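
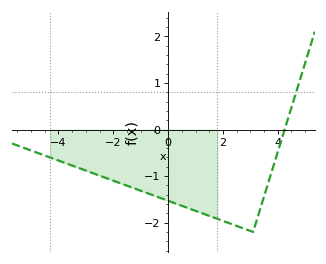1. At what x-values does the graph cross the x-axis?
4.2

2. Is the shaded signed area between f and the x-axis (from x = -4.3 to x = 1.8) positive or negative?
negative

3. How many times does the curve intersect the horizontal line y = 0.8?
1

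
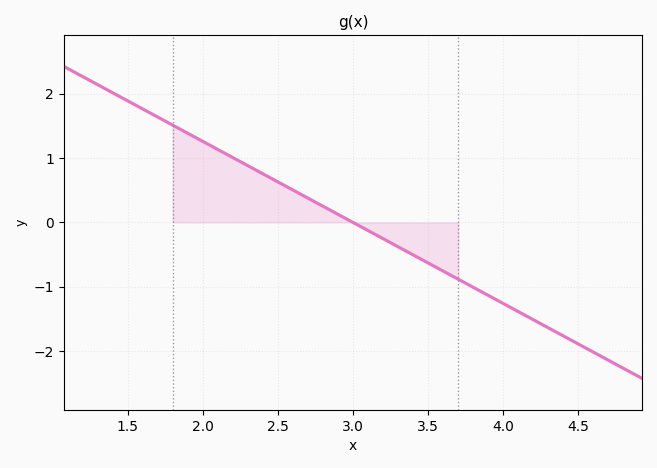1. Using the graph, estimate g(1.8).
1.5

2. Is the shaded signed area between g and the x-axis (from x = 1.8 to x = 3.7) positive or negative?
positive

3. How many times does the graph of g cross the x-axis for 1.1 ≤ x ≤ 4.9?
1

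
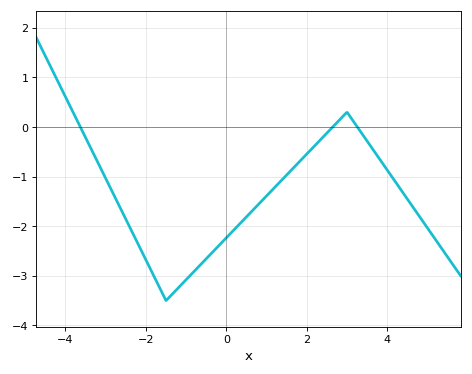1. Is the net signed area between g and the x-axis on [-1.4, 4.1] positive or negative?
negative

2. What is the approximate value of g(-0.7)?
-2.82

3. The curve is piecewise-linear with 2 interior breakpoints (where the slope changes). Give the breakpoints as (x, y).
(-1.5, -3.5); (3, 0.3)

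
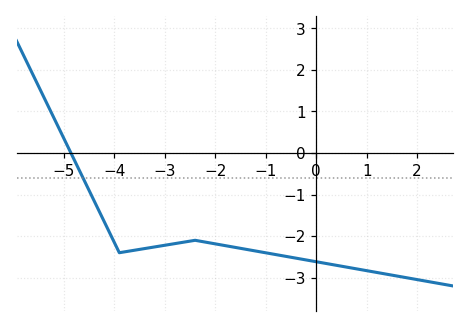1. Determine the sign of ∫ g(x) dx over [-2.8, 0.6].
negative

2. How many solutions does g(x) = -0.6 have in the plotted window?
1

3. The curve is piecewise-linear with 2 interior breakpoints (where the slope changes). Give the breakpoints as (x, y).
(-3.9, -2.4); (-2.4, -2.1)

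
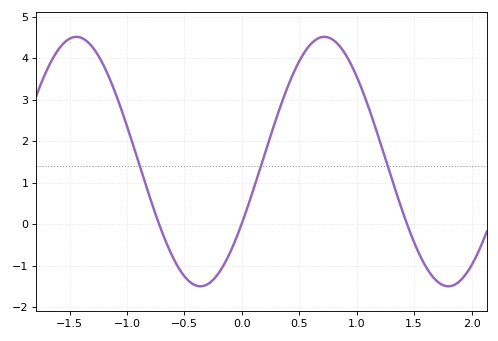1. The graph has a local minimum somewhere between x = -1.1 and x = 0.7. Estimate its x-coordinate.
-0.362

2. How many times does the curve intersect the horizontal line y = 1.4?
3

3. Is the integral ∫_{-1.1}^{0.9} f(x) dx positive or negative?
positive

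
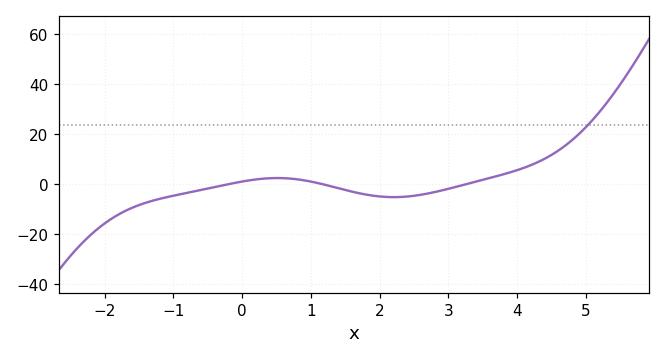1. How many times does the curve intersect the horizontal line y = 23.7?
1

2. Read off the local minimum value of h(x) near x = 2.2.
-6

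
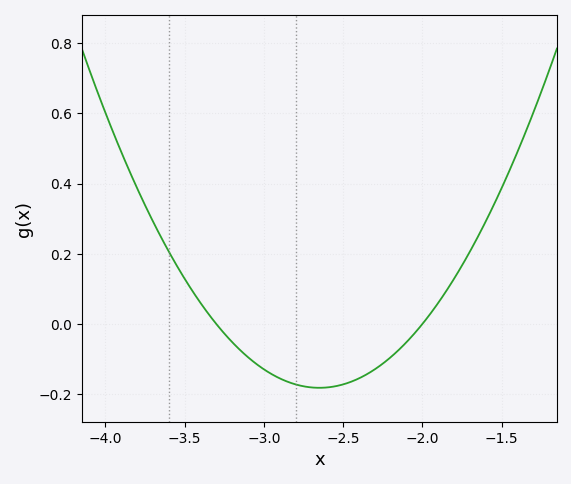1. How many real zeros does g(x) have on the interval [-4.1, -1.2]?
2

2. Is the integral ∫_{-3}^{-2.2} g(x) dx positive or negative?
negative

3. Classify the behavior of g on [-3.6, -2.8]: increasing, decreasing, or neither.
decreasing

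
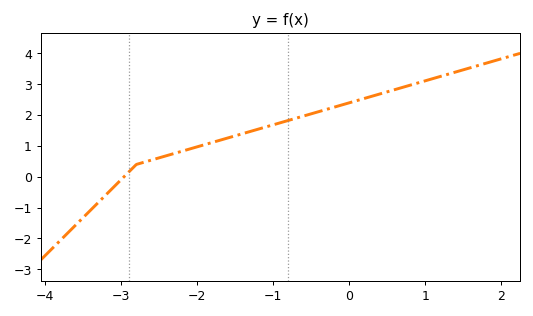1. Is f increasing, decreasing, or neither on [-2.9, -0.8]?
increasing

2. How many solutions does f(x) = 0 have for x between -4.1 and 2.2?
1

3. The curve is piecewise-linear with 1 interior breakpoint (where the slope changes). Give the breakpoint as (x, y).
(-2.8, 0.4)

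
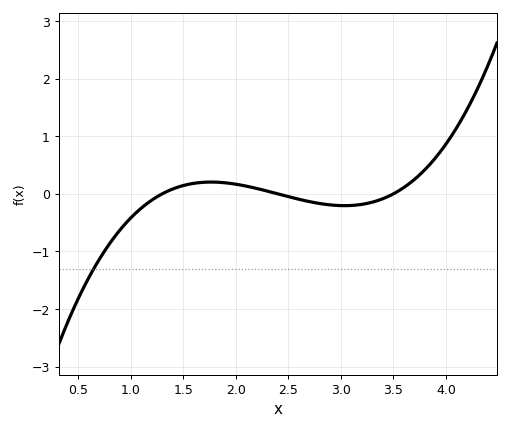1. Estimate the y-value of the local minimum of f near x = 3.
-0.2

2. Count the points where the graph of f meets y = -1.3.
1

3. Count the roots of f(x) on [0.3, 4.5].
3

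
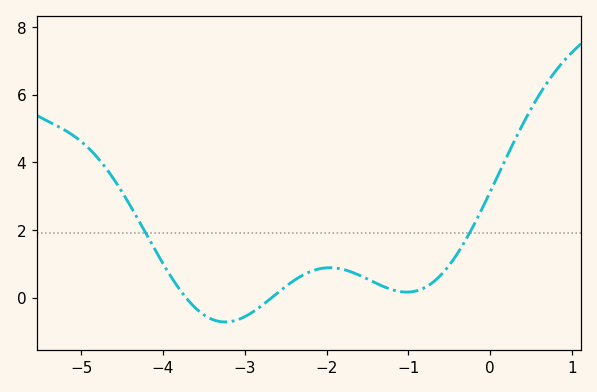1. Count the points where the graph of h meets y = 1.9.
2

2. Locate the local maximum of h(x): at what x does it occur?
-1.96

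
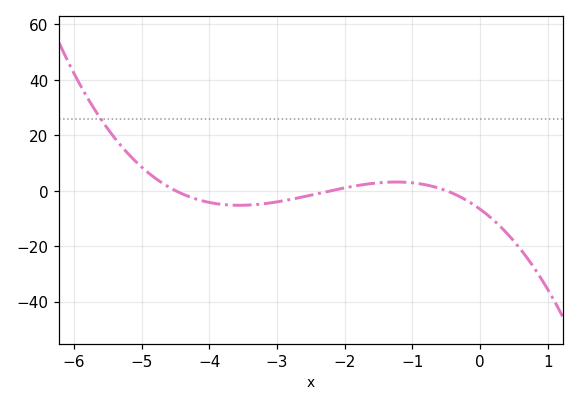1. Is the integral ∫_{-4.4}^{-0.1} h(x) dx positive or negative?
negative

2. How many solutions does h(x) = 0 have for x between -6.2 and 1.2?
3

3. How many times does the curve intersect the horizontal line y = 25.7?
1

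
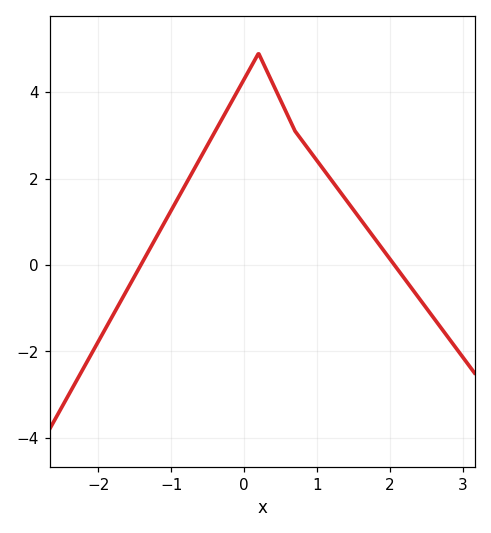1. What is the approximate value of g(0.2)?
4.9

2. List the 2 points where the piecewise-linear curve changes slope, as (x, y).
(0.2, 4.9); (0.7, 3.1)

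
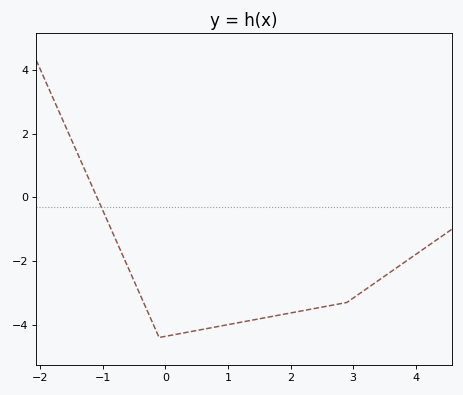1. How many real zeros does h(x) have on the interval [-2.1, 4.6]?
1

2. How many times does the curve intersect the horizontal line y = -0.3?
1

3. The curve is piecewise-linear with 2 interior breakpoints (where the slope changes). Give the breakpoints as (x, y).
(-0.1, -4.4); (2.9, -3.3)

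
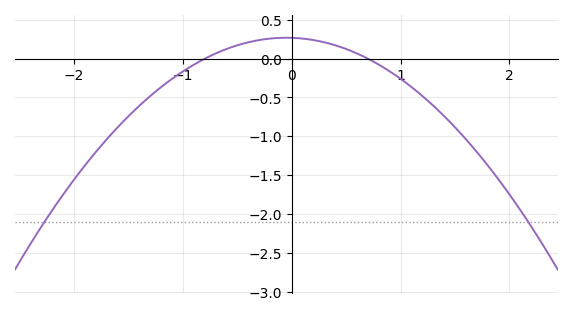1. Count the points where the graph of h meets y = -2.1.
2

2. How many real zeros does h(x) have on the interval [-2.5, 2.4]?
2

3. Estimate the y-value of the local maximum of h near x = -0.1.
0.25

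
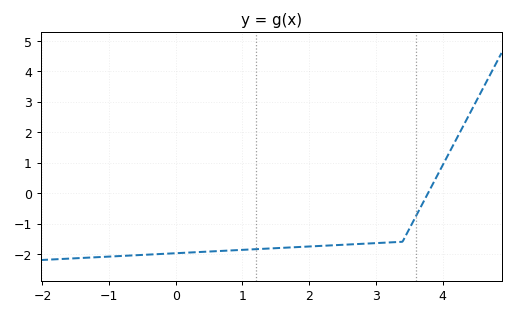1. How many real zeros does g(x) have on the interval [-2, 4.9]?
1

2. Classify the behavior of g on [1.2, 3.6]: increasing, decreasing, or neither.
increasing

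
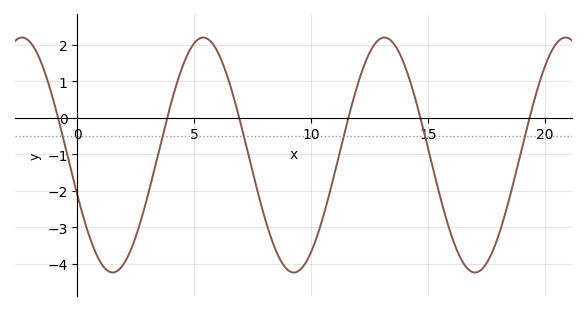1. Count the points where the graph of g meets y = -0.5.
6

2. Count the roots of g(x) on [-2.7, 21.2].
6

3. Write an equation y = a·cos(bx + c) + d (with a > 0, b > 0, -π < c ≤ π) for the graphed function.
y = 3.22cos(0.81x + 1.9) - 1.02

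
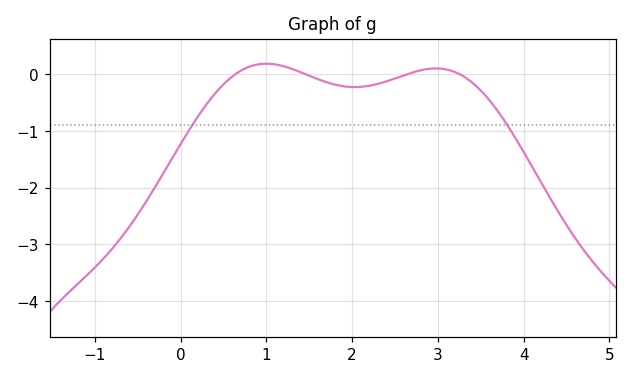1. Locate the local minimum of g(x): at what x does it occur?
2.03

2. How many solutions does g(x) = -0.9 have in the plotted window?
2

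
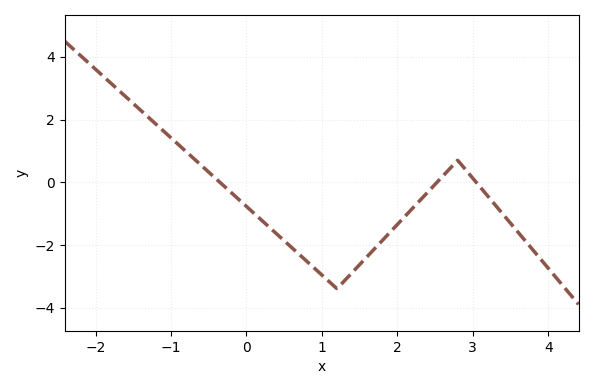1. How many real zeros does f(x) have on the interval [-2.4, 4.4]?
3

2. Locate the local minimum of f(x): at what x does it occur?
1.2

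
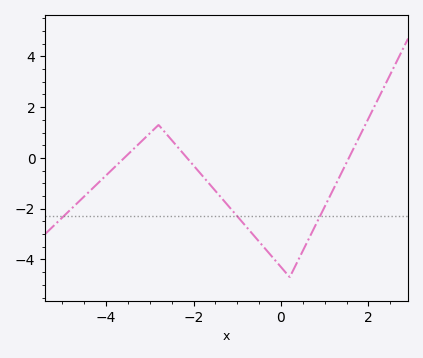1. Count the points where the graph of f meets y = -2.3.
3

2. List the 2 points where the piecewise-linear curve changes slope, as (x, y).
(-2.8, 1.3); (0.2, -4.7)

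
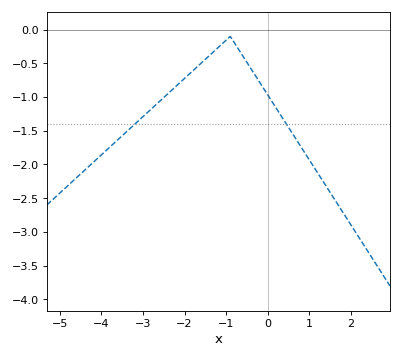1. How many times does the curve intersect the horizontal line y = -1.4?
2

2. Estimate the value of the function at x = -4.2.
-1.95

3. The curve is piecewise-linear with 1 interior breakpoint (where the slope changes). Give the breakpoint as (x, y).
(-0.9, -0.1)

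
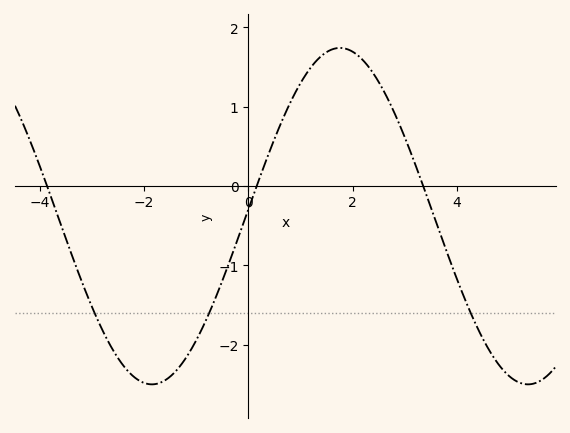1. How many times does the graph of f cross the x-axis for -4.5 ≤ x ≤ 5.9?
3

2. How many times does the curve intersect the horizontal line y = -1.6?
3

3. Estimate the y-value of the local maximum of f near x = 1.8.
1.74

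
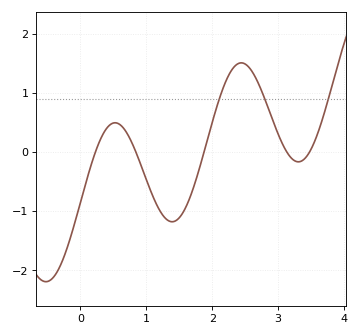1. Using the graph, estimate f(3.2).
-0.1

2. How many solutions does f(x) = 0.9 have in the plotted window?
3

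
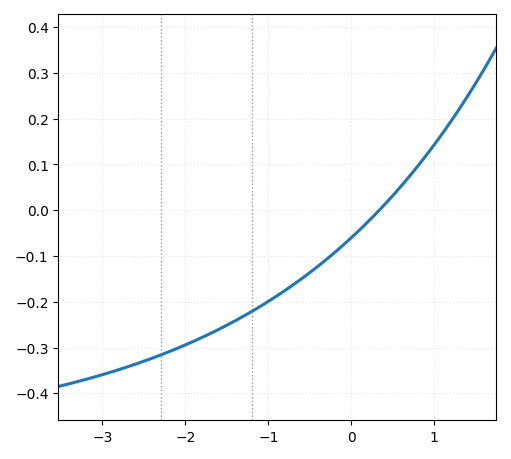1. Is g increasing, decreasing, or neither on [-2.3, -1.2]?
increasing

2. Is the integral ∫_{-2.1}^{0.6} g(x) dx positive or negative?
negative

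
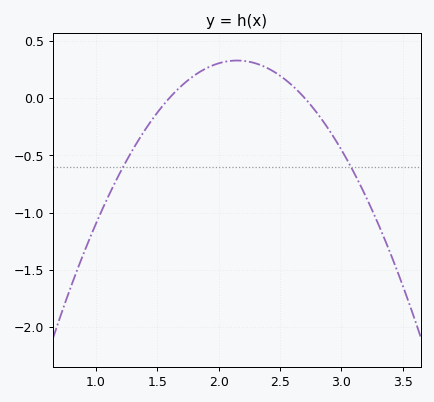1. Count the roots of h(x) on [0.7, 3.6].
2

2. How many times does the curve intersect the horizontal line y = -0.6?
2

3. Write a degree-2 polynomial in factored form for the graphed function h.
y = -1.08(x - 1.6)(x - 2.7)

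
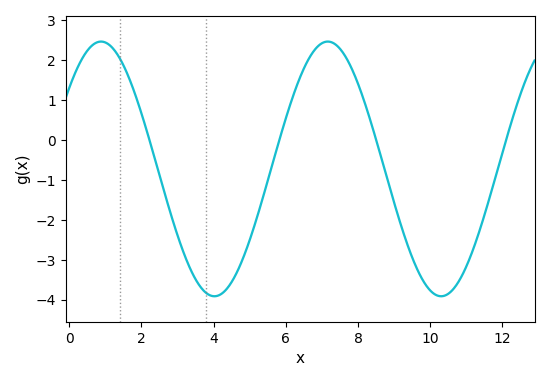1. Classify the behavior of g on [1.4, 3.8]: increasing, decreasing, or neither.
decreasing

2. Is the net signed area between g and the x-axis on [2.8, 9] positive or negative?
negative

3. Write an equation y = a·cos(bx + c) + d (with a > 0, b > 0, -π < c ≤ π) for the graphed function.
y = 3.19cos(1x - 0.88) - 0.72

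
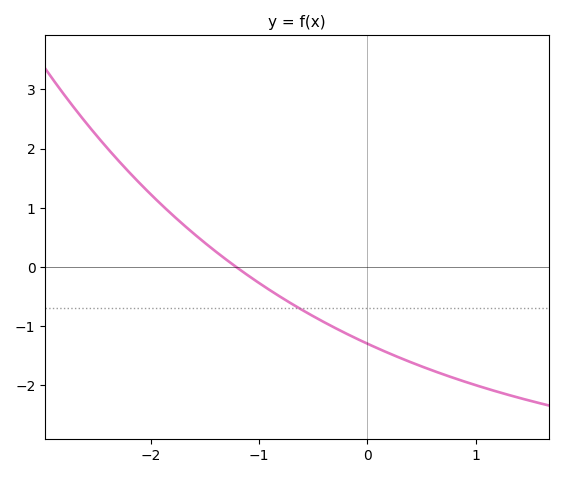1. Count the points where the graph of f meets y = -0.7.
1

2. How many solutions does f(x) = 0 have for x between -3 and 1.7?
1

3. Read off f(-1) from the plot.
-0.3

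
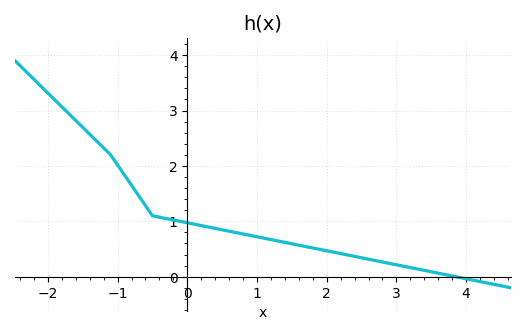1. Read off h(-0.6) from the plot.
1.3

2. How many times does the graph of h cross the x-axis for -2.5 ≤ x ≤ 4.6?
1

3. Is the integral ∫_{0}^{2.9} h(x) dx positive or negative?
positive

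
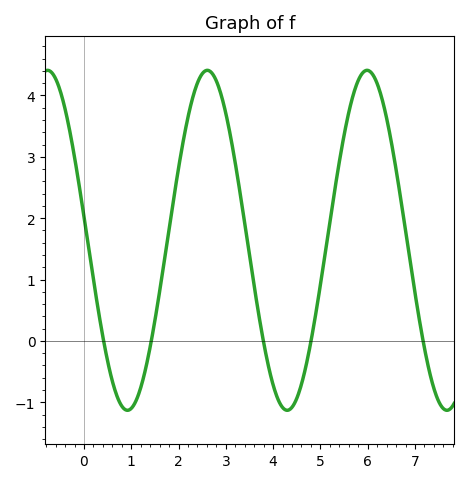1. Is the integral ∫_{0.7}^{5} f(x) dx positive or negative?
positive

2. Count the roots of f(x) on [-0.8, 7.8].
5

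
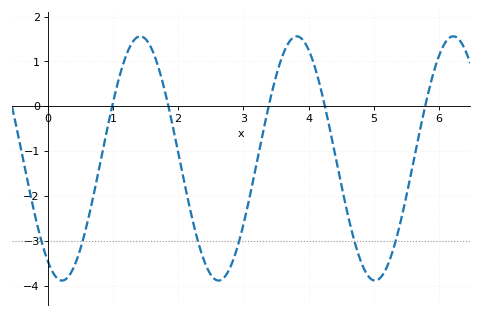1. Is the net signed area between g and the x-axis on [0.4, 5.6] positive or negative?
negative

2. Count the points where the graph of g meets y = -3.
6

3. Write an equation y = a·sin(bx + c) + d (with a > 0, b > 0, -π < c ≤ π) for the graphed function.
y = 2.72sin(2.6x - 2.2) - 1.16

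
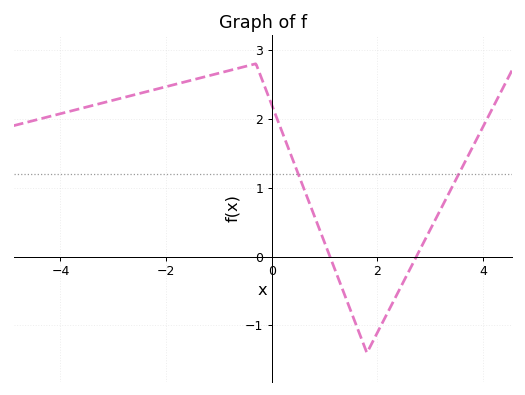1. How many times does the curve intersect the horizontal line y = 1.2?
2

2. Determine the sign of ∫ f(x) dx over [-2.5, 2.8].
positive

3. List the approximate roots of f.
1.1, 2.74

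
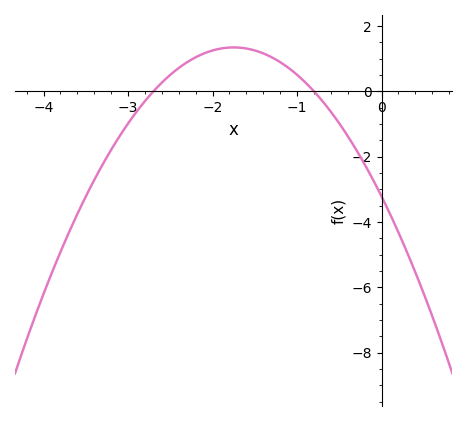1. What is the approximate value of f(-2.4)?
0.715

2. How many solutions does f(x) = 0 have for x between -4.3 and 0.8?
2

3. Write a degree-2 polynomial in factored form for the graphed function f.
y = -1.49(x + 2.7)(x + 0.8)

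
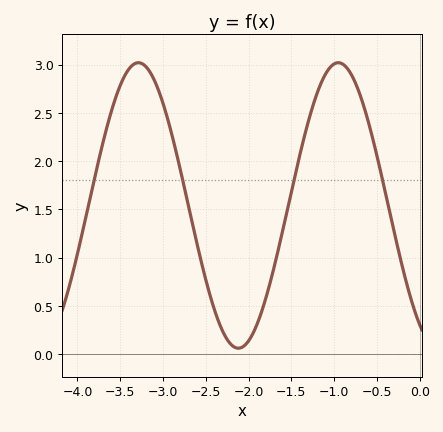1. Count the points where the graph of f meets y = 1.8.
4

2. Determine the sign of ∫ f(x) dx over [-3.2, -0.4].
positive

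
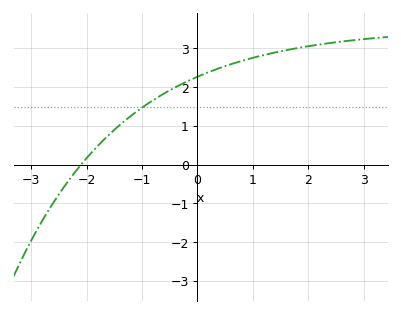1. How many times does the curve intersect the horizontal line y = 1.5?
1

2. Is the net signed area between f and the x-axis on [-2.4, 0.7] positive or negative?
positive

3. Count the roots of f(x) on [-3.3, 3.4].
1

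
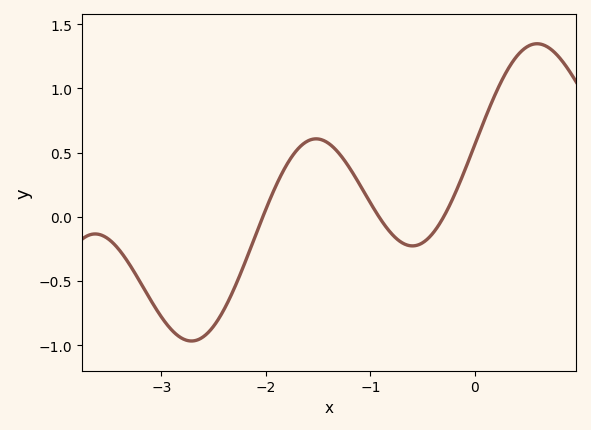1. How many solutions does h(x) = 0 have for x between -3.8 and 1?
3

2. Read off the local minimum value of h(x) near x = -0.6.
-0.25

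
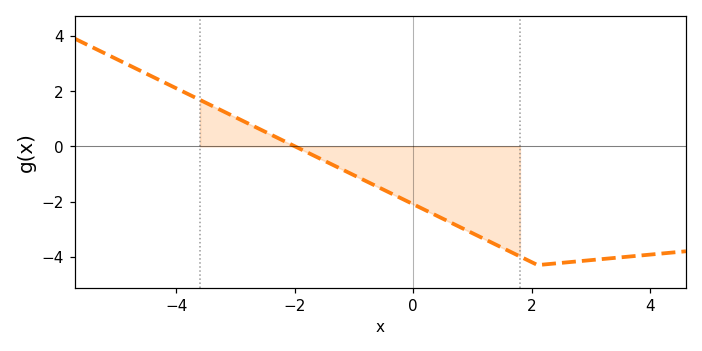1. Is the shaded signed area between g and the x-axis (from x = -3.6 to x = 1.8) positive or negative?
negative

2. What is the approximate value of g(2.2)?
-4.2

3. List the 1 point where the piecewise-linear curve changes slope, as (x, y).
(2.1, -4.3)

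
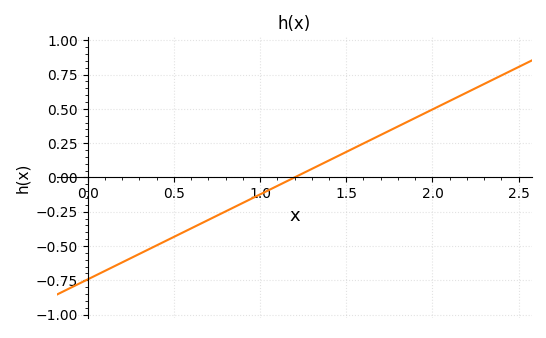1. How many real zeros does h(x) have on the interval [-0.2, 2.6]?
1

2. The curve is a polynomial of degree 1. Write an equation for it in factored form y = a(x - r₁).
y = 0.62(x - 1.2)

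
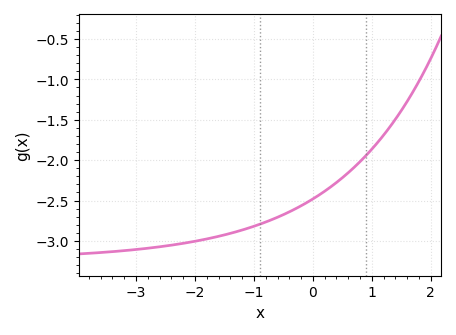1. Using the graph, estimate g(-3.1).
-3.1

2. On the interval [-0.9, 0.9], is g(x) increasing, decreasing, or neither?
increasing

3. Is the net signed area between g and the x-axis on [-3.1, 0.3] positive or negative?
negative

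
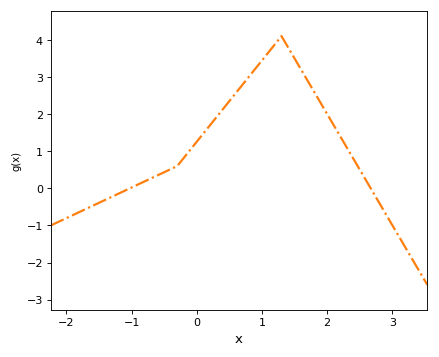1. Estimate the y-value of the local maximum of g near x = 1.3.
4.1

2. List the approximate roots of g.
-1.03, 2.67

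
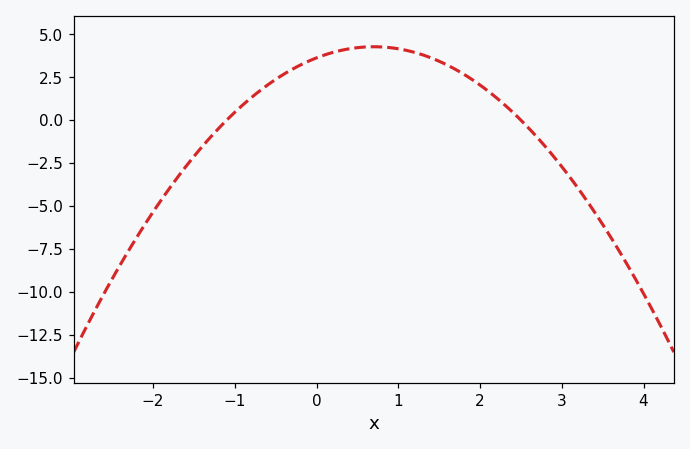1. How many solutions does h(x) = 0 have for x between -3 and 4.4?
2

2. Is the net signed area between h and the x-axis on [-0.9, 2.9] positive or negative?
positive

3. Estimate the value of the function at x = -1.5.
-2.11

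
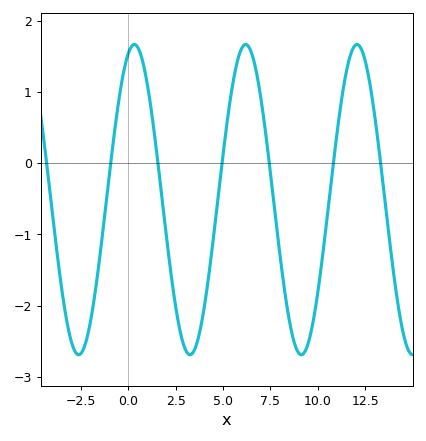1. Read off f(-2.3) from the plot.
-2.57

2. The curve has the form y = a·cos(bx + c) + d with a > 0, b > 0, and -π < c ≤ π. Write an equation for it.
y = 2.18cos(1.07x - 0.342) - 0.51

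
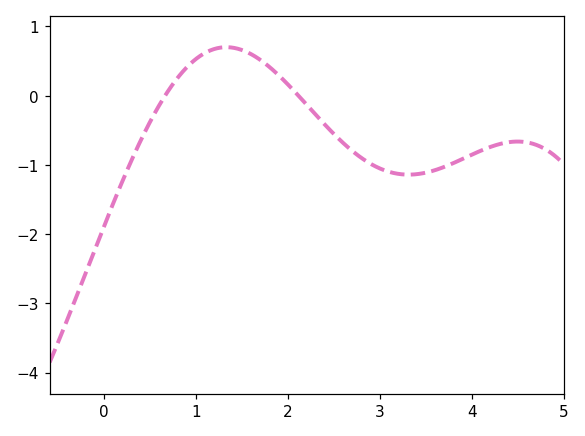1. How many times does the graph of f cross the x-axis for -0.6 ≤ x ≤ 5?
2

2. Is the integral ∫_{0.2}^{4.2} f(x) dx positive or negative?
negative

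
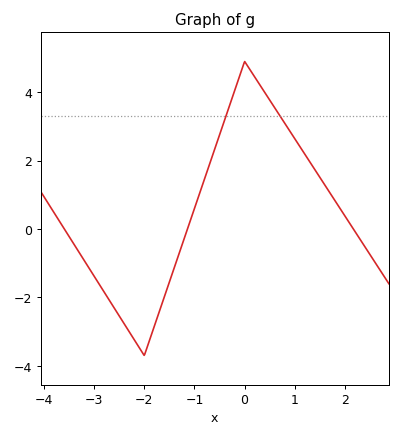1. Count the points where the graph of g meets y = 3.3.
2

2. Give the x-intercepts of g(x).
-3.59, -1.14, 2.17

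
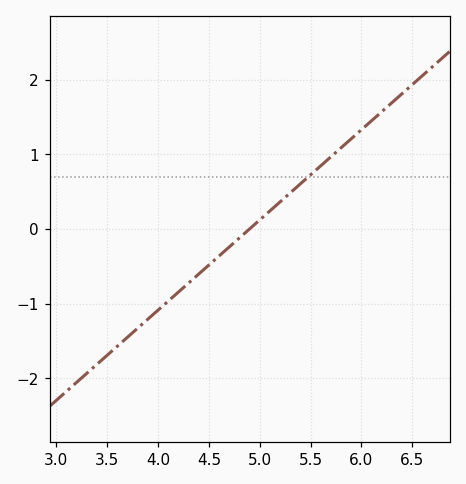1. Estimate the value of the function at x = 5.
0.121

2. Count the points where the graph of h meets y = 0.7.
1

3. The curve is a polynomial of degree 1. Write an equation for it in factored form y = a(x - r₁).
y = 1.21(x - 4.9)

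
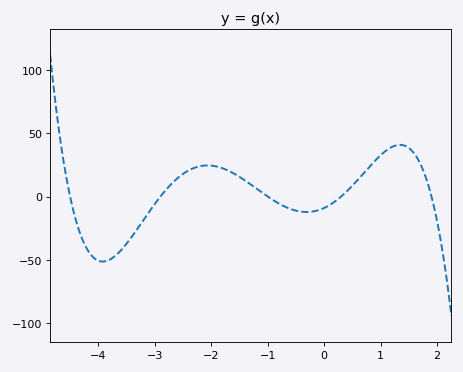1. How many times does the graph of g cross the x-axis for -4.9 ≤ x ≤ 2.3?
5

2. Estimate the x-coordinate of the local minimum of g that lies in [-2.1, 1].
-0.312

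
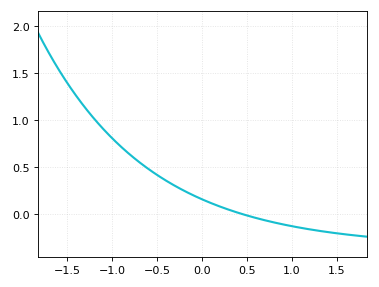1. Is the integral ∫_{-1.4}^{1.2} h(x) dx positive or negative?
positive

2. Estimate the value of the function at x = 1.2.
-0.15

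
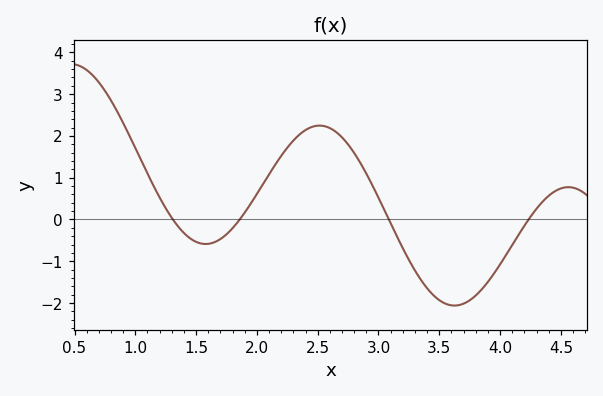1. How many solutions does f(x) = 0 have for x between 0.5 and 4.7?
4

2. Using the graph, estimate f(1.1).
1.1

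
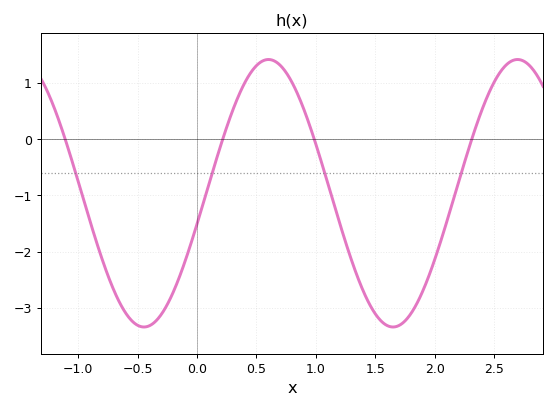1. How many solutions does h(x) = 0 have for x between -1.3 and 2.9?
4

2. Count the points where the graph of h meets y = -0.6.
4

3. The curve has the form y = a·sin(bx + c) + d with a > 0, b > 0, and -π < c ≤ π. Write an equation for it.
y = 2.38sin(3x - 0.232) - 0.96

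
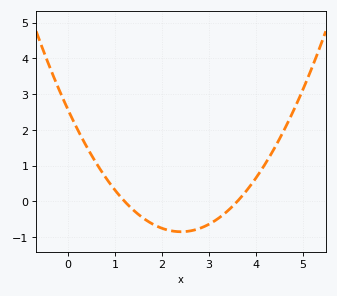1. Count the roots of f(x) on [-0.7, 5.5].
2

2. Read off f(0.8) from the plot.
0.661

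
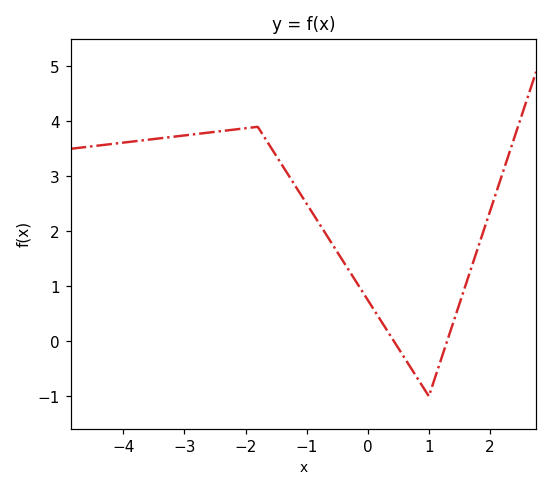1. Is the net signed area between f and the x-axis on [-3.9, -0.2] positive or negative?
positive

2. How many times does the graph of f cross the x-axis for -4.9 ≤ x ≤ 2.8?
2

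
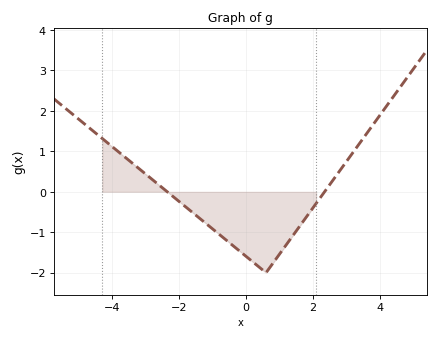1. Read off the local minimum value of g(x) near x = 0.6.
-2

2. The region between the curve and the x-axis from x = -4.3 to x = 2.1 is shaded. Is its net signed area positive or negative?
negative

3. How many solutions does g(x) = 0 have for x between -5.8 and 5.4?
2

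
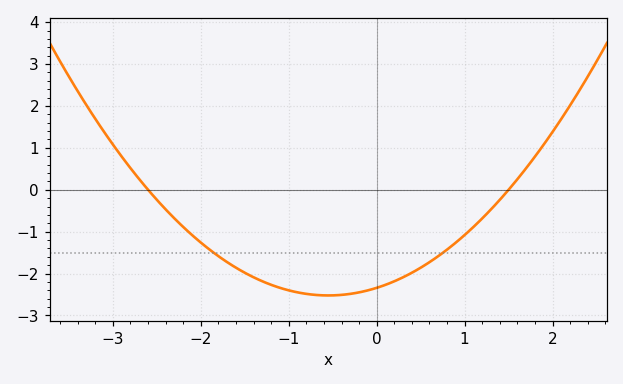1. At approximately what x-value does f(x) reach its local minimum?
-0.6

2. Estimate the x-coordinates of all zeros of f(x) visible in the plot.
-2.6, 1.5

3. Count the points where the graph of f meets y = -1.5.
2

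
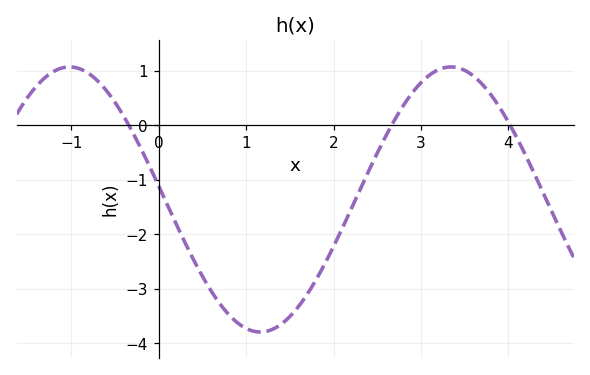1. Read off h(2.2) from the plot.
-1.54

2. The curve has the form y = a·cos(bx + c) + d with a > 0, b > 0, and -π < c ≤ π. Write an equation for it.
y = 2.43cos(1.44x + 1.47) - 1.36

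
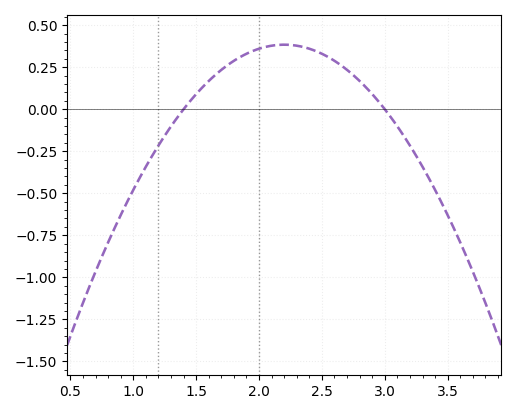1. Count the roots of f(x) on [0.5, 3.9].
2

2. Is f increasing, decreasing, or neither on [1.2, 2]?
increasing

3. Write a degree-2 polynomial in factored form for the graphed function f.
y = -0.6(x - 1.4)(x - 3)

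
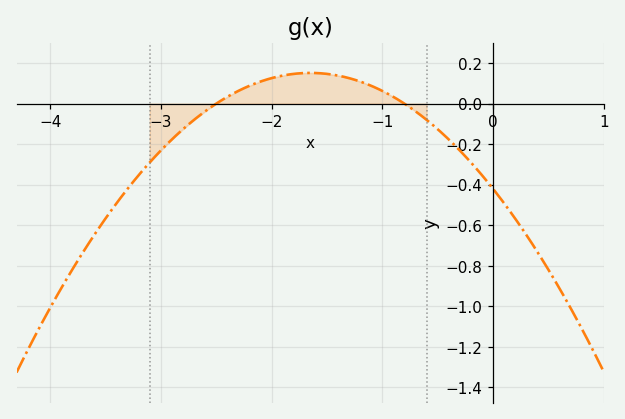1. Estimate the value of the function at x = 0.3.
-0.647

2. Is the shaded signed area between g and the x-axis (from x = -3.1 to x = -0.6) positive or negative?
positive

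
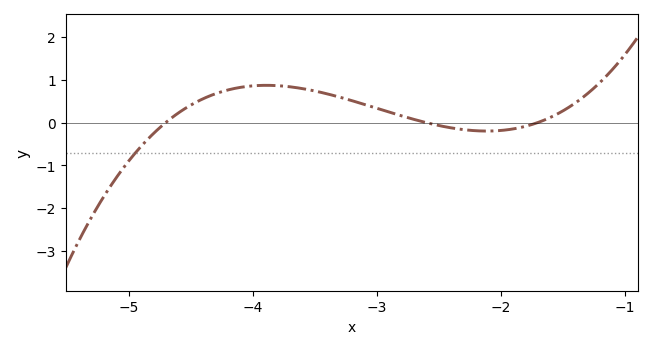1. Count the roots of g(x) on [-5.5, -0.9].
3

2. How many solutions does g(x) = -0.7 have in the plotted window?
1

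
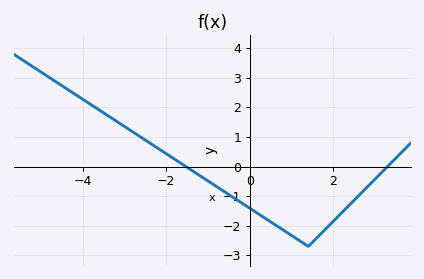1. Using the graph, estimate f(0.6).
-2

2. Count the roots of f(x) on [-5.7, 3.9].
2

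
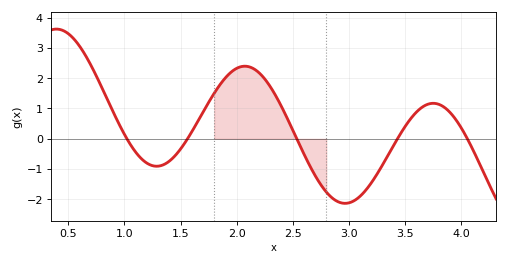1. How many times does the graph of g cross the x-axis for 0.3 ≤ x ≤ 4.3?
5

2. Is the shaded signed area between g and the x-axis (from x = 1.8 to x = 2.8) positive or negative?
positive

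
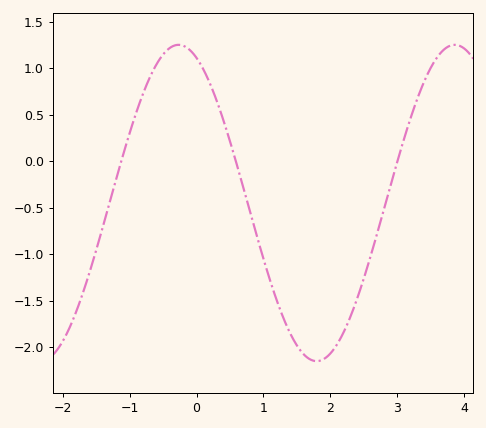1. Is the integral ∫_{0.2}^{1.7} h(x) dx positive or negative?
negative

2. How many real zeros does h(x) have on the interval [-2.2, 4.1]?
3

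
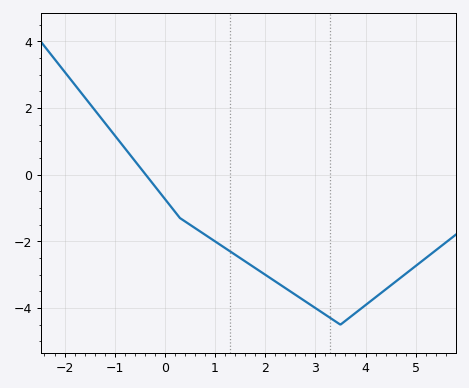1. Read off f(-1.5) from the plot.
2.2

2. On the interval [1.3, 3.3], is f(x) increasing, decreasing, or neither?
decreasing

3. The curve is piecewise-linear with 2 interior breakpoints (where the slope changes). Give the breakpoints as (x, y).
(0.3, -1.3); (3.5, -4.5)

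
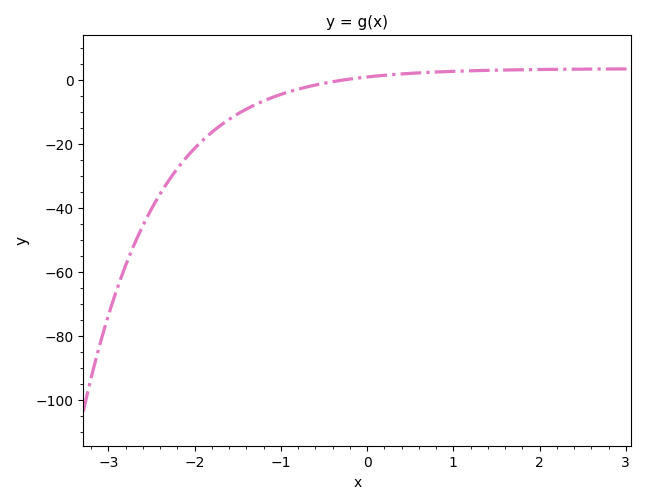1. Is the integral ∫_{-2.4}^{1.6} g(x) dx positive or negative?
negative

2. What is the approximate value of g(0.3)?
2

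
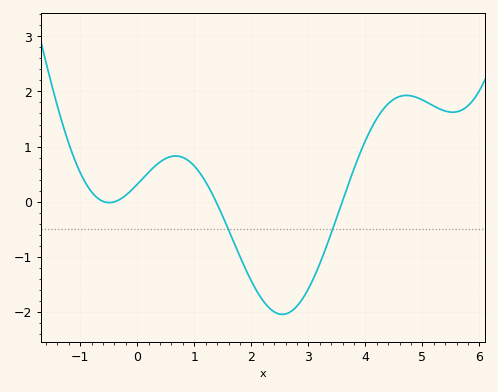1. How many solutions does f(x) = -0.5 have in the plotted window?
2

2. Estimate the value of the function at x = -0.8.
0.175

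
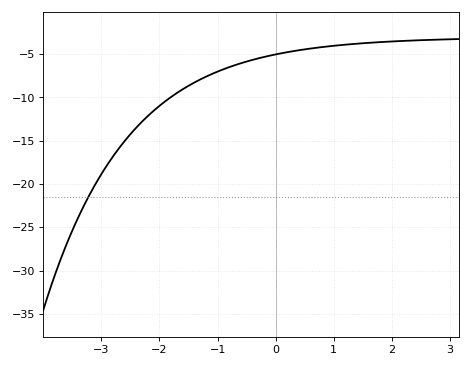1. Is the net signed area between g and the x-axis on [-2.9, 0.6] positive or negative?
negative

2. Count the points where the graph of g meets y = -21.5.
1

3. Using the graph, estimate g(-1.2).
-7.5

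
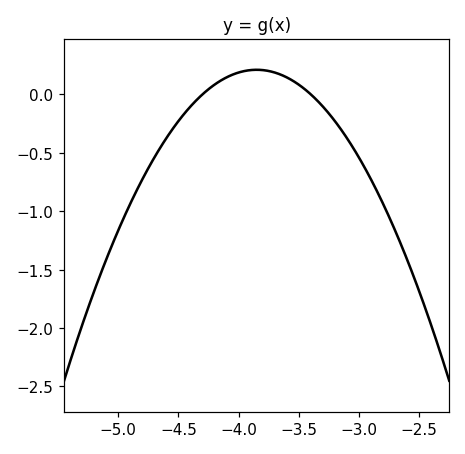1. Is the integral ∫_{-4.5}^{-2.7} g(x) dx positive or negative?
negative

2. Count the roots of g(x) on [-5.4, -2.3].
2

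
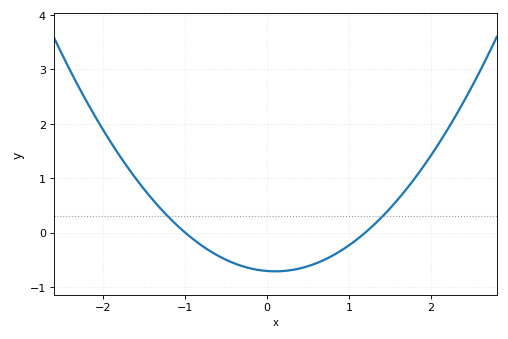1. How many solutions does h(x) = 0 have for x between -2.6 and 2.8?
2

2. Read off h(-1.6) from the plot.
0.991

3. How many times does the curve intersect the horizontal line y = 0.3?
2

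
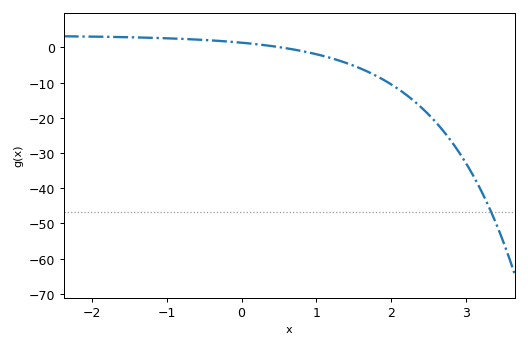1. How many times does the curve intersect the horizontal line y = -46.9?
1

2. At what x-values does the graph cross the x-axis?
0.5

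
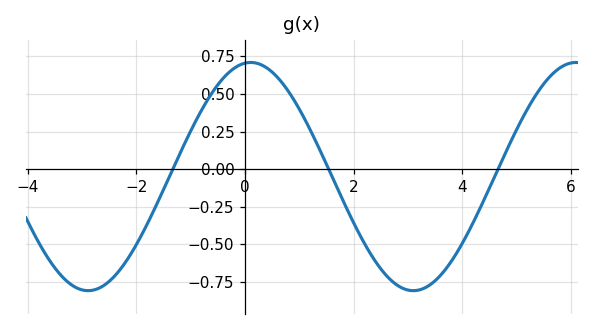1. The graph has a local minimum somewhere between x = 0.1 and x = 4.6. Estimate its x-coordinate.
3.09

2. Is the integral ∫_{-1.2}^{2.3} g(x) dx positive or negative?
positive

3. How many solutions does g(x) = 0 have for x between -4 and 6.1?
3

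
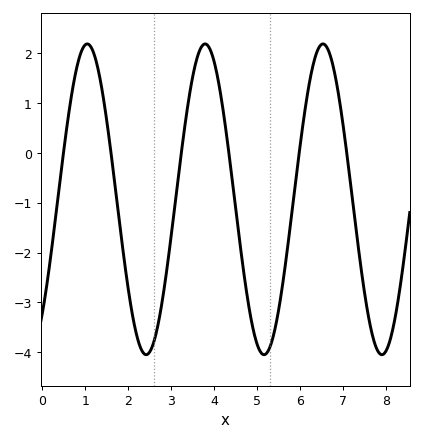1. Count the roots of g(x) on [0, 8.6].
6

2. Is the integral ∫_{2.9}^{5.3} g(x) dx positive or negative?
negative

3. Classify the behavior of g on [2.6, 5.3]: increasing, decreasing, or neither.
neither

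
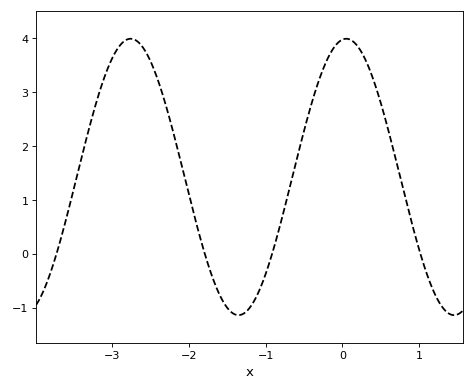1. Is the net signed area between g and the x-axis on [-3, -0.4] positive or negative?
positive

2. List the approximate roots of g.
-3.7, -1.8, -0.9, 1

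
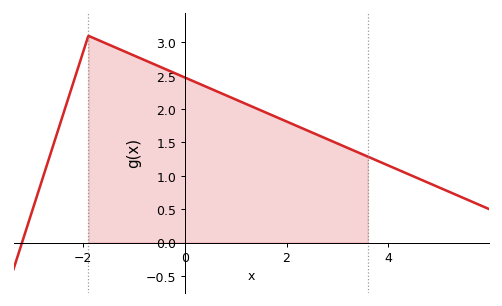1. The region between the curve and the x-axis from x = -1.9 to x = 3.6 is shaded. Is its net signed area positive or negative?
positive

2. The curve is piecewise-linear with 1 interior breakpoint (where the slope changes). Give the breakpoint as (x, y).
(-1.9, 3.1)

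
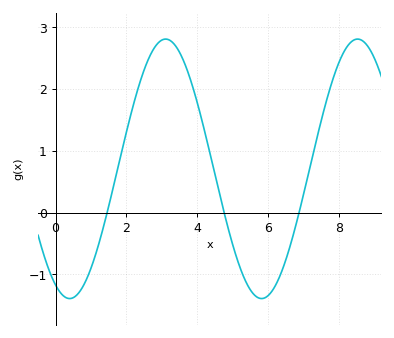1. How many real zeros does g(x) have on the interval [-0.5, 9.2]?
3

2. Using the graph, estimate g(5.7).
-1.4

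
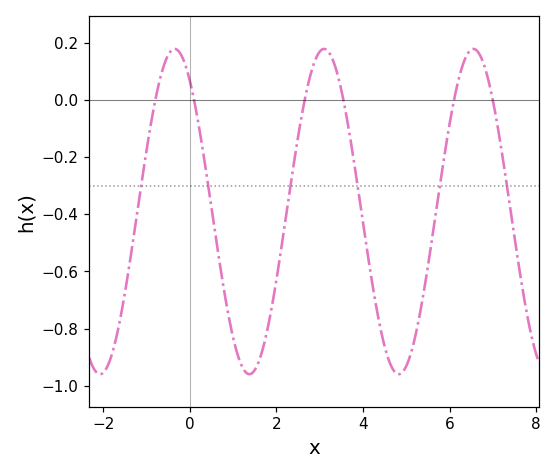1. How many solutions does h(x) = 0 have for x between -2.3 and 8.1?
6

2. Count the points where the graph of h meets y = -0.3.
6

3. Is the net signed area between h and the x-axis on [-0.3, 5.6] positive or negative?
negative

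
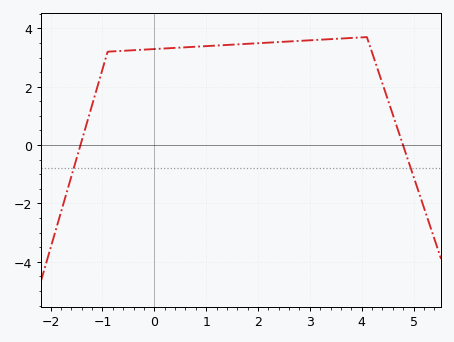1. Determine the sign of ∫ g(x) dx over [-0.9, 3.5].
positive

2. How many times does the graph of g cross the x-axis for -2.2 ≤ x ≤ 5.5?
2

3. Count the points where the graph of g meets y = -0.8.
2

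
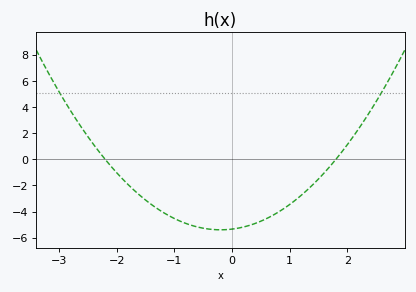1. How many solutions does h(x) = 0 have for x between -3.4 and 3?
2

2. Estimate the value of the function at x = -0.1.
-5.39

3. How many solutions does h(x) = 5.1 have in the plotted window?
2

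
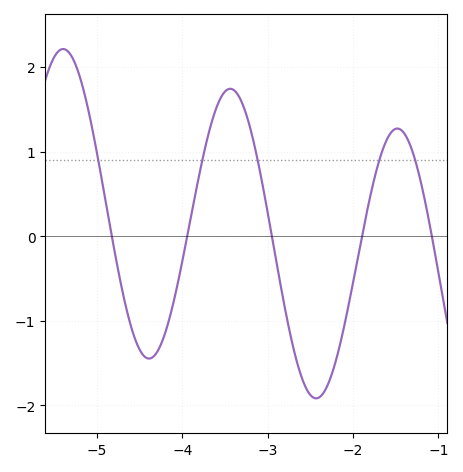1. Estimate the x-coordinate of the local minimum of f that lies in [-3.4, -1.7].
-2.43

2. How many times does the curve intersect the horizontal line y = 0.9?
5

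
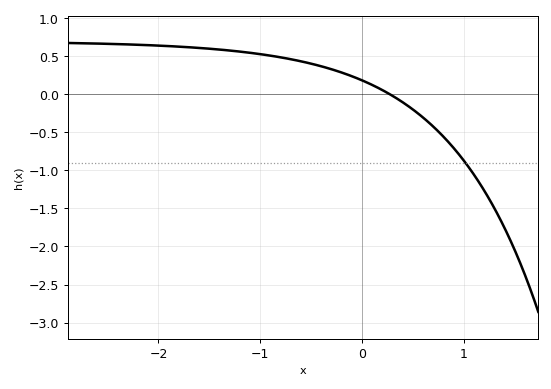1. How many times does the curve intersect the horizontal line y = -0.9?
1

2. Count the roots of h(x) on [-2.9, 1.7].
1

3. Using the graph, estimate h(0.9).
-0.707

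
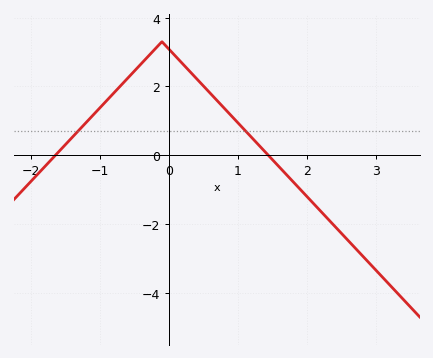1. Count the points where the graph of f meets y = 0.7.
2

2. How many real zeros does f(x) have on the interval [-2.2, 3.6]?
2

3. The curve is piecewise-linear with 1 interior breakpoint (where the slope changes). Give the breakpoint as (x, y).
(-0.1, 3.3)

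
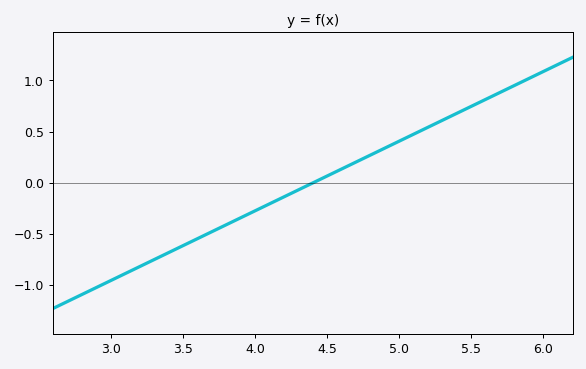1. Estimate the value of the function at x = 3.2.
-0.816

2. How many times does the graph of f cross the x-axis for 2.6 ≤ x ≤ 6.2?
1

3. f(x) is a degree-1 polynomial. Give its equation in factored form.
y = 0.68(x - 4.4)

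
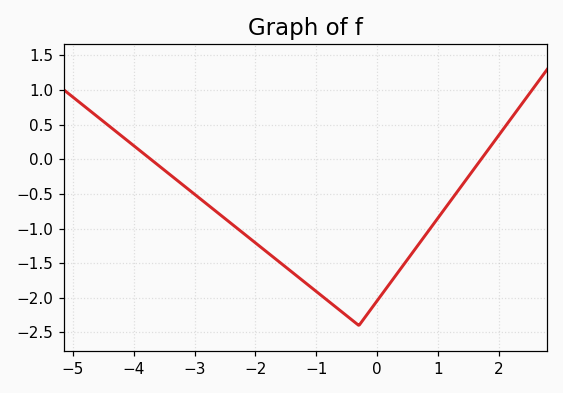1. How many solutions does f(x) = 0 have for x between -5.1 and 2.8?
2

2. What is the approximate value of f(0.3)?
-1.68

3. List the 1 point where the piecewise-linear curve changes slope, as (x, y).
(-0.3, -2.4)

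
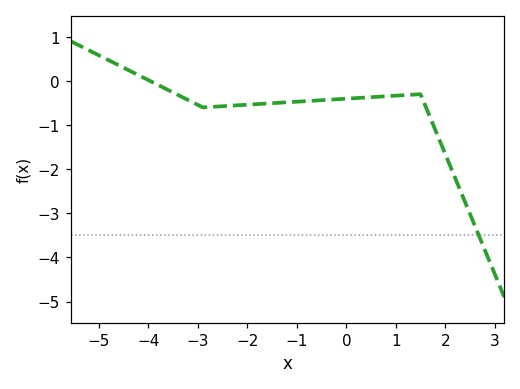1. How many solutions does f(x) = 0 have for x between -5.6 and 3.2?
1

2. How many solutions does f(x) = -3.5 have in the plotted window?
1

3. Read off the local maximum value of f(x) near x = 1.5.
-0.3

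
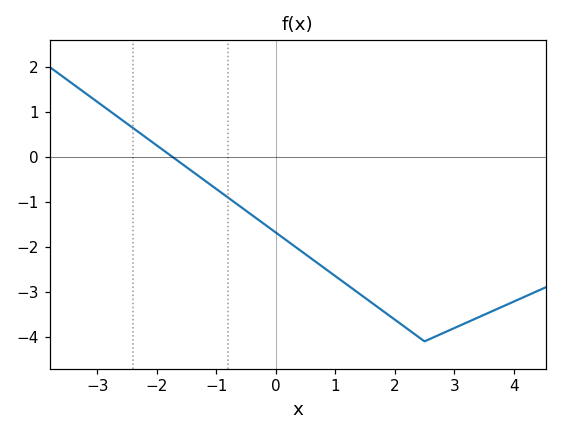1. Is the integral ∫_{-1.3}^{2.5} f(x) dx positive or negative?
negative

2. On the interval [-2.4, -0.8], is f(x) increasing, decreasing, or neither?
decreasing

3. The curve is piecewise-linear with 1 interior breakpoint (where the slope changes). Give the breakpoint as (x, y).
(2.5, -4.1)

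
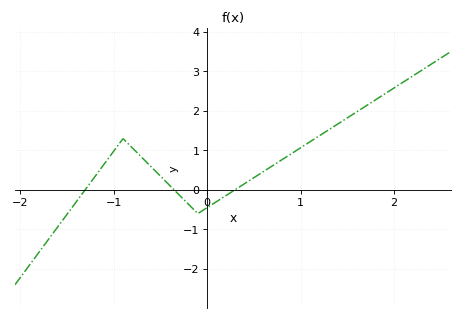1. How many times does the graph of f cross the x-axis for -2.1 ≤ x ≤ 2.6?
3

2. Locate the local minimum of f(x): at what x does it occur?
-0.1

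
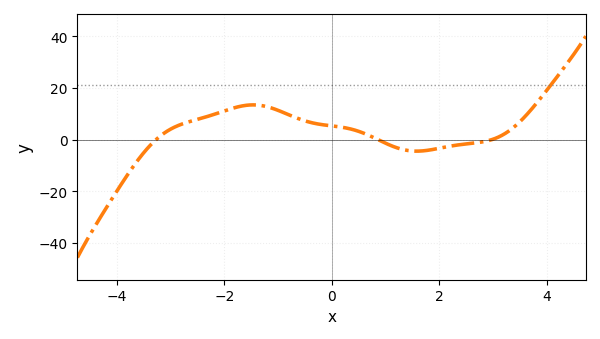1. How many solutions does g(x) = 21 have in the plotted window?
1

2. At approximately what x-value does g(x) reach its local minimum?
1.6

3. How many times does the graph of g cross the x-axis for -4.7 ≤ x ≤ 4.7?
3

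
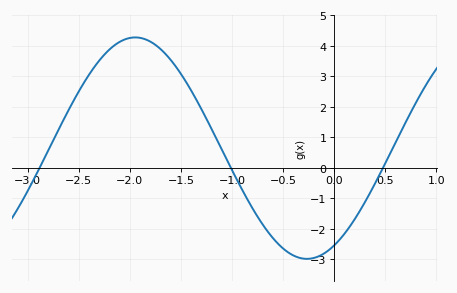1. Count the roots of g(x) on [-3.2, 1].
3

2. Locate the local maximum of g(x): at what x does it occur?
-1.9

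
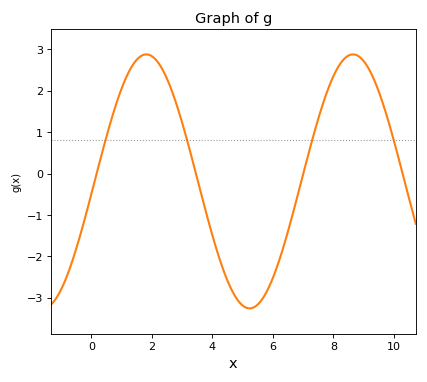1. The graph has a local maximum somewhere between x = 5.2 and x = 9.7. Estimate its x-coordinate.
8.6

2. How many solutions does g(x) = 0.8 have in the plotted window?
4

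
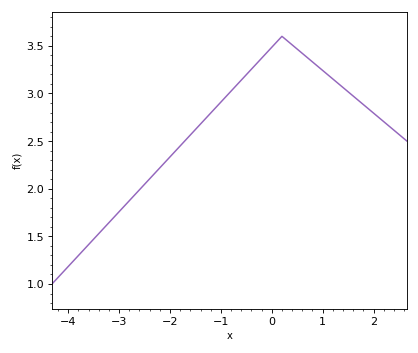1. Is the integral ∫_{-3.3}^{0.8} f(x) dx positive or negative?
positive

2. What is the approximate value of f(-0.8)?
3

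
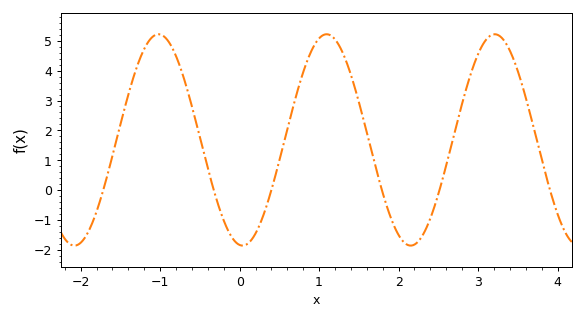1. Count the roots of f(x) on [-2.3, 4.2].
6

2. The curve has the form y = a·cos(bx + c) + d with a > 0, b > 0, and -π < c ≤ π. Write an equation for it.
y = 3.54cos(3x + 3) + 1.68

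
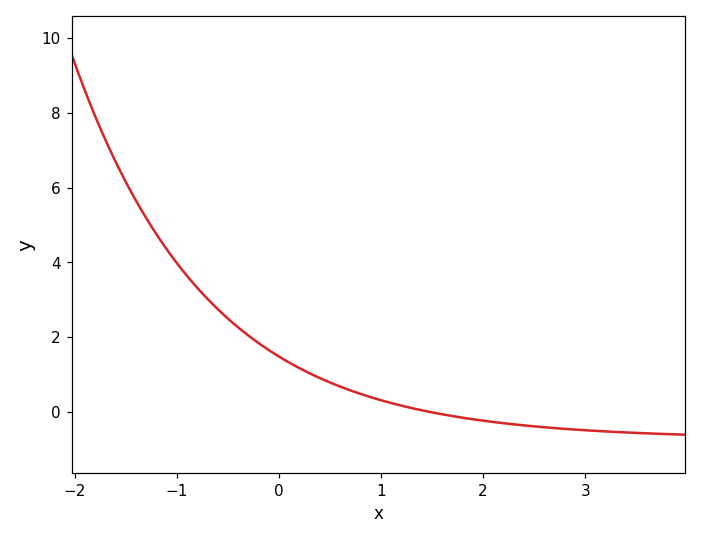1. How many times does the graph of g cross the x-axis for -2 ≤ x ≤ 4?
1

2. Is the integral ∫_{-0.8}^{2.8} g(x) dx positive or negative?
positive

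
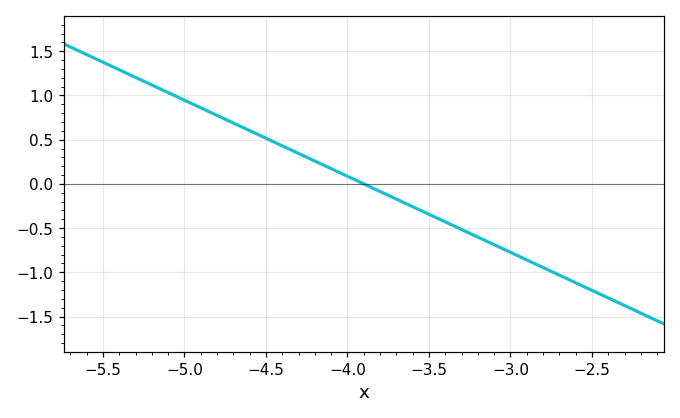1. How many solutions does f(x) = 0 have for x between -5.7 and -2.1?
1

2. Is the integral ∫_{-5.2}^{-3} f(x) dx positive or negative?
positive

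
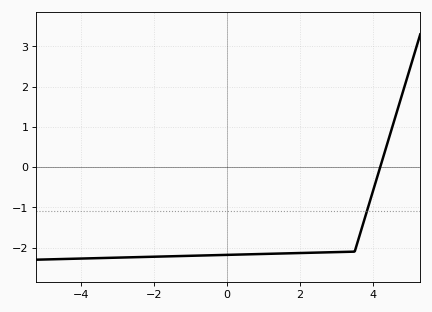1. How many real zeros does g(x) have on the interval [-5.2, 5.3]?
1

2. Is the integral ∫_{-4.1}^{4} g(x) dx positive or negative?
negative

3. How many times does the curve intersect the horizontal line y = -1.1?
1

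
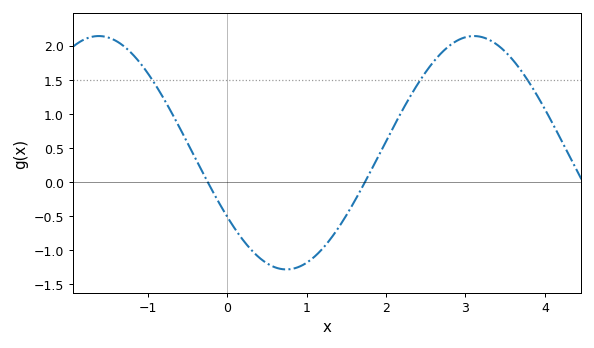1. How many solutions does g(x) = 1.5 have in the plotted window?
3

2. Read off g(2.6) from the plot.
1.77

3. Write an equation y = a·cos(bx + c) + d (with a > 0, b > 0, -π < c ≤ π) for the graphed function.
y = 1.71cos(1.33x + 2.15) + 0.43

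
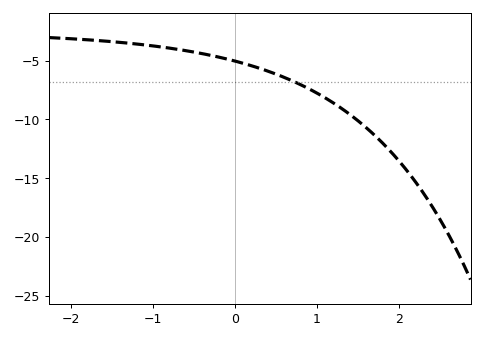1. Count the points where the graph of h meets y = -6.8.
1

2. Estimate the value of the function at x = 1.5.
-10.1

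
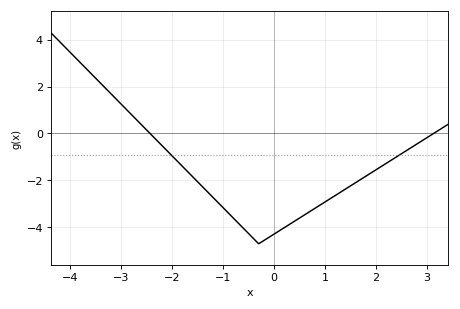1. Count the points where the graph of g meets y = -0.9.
2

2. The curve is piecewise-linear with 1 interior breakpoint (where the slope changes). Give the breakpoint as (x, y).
(-0.3, -4.7)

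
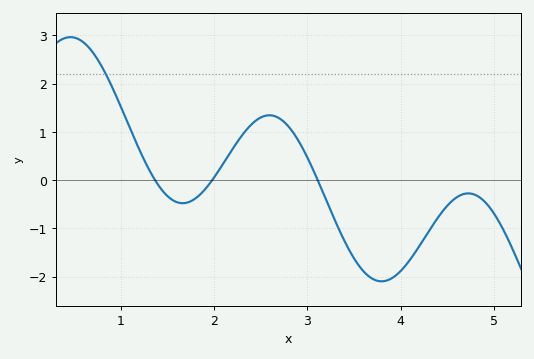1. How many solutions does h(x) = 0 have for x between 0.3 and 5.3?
3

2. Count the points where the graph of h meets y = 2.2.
1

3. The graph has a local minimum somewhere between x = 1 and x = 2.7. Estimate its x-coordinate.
1.67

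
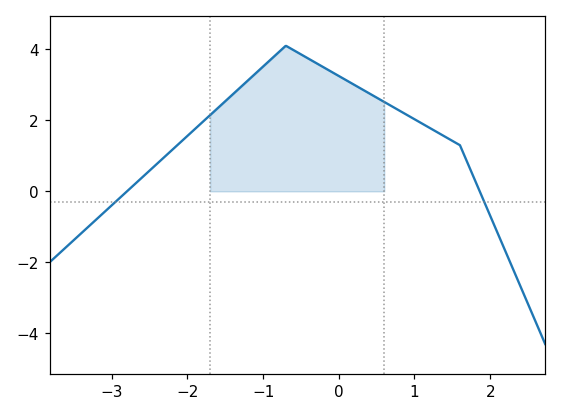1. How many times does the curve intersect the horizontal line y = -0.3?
2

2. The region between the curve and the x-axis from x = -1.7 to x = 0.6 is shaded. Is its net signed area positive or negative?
positive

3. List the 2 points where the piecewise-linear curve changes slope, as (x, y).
(-0.7, 4.1); (1.6, 1.3)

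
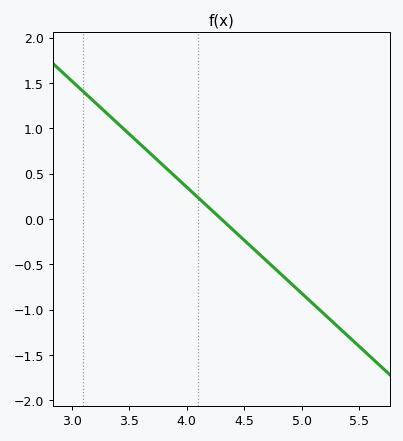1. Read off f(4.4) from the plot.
-0.1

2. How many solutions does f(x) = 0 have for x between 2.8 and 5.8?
1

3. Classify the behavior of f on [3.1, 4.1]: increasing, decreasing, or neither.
decreasing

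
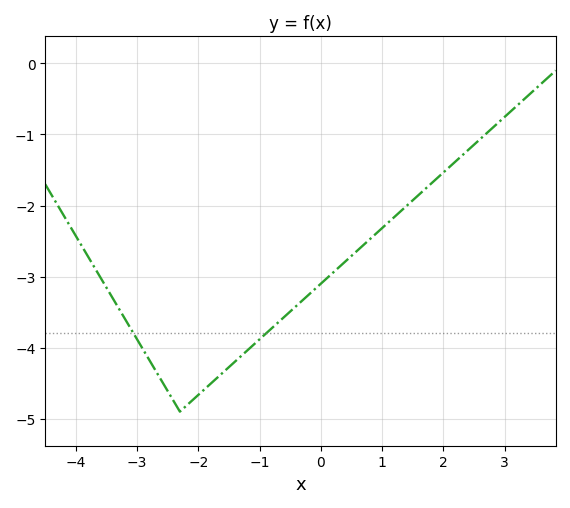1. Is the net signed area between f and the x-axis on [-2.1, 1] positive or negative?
negative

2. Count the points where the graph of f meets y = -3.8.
2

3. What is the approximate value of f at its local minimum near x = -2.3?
-4.9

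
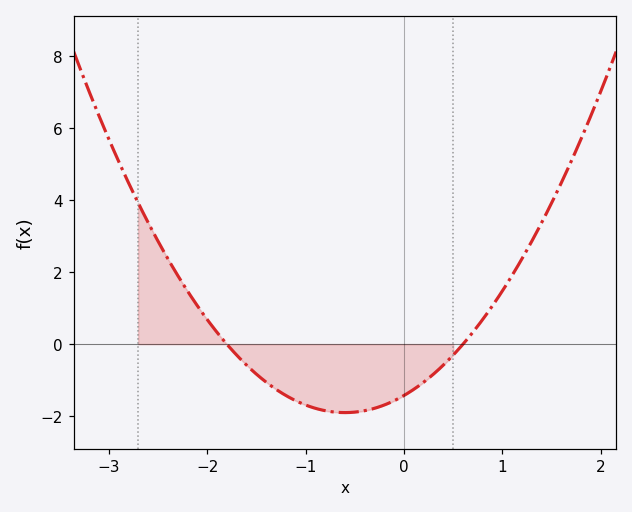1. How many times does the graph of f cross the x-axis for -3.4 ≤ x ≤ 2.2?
2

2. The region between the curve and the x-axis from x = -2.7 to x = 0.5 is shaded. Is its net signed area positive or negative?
negative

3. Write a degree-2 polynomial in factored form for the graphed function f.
y = 1.32(x + 1.8)(x - 0.6)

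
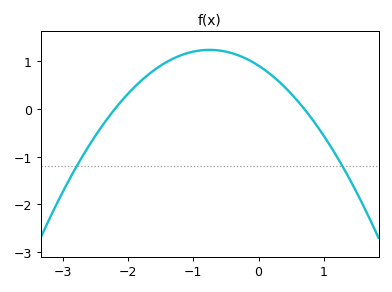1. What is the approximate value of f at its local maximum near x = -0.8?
1.24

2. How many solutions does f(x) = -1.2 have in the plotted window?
2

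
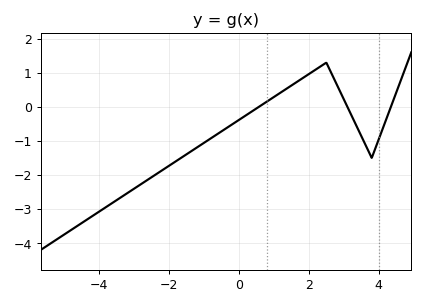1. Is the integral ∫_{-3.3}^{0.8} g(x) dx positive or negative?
negative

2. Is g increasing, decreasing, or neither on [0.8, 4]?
neither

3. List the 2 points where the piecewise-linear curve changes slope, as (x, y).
(2.5, 1.3); (3.8, -1.5)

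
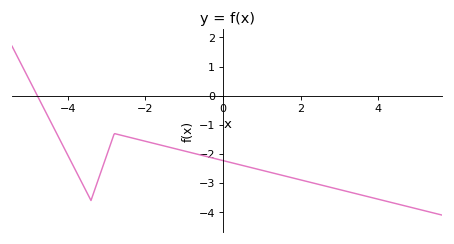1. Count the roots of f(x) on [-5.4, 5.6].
1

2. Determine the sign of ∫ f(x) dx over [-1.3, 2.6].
negative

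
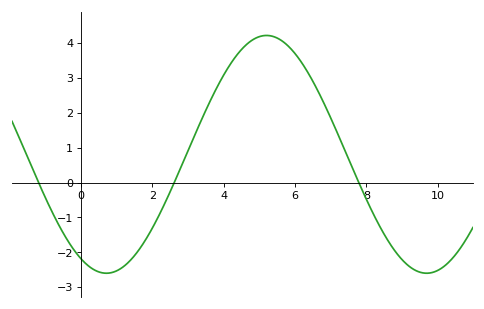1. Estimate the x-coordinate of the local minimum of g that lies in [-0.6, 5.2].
0.8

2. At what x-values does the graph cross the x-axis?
-1.2, 2.6, 7.8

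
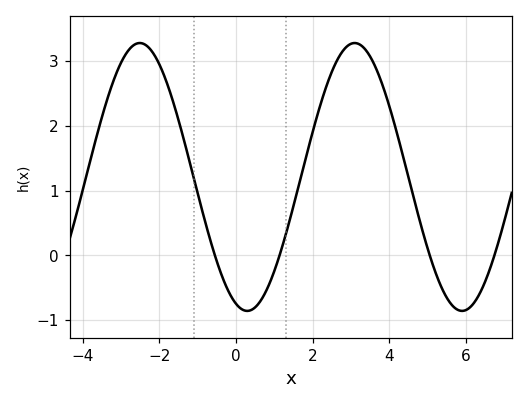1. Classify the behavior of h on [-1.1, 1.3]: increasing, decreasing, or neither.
neither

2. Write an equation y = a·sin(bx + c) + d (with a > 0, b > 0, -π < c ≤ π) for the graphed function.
y = 2.07sin(1.12x - 1.9) + 1.21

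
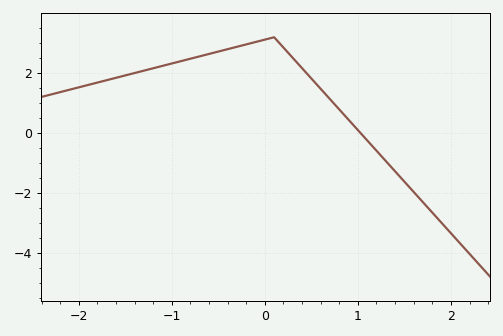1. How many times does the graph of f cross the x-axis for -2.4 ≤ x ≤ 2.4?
1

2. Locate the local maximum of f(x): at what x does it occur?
0.1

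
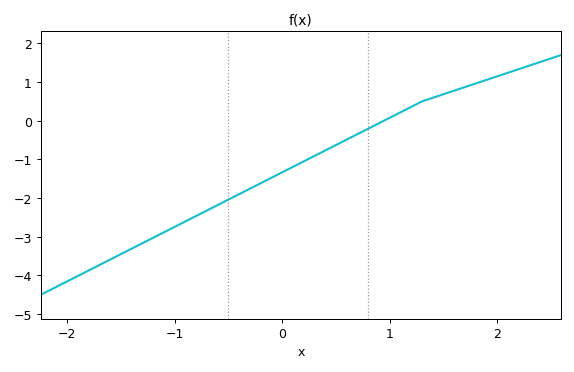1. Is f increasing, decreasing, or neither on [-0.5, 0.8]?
increasing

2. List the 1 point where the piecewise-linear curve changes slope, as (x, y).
(1.3, 0.5)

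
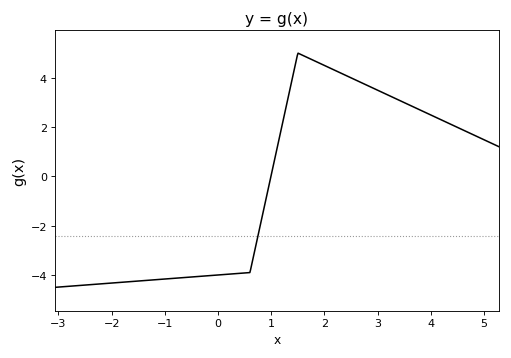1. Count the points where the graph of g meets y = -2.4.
1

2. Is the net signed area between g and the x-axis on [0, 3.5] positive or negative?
positive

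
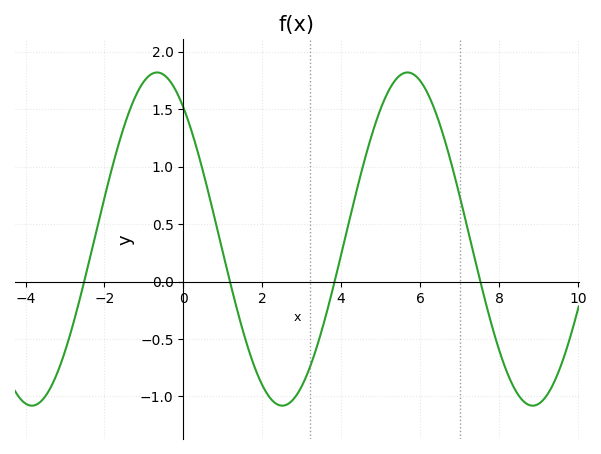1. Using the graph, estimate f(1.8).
-0.75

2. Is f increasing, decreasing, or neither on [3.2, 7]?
neither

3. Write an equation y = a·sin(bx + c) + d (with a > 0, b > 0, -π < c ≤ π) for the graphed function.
y = 1.45sin(0.99x + 2.2) + 0.37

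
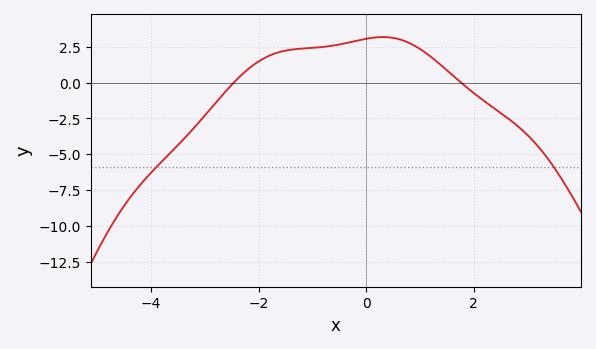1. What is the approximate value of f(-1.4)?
2.29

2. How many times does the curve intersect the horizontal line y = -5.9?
2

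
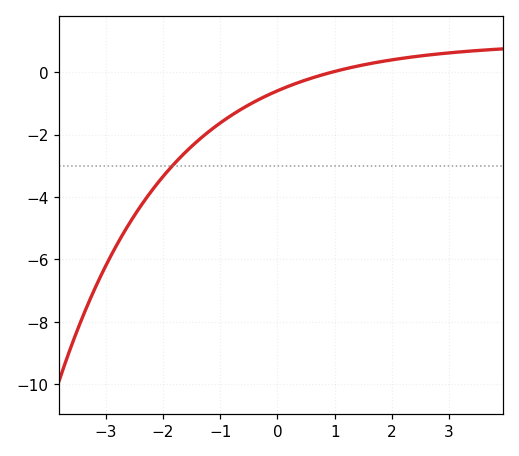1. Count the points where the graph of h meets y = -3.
1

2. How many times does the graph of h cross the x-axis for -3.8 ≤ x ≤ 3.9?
1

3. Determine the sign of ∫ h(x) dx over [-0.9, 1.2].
negative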